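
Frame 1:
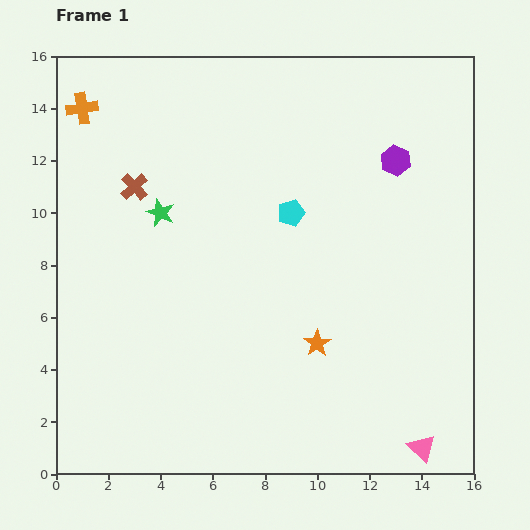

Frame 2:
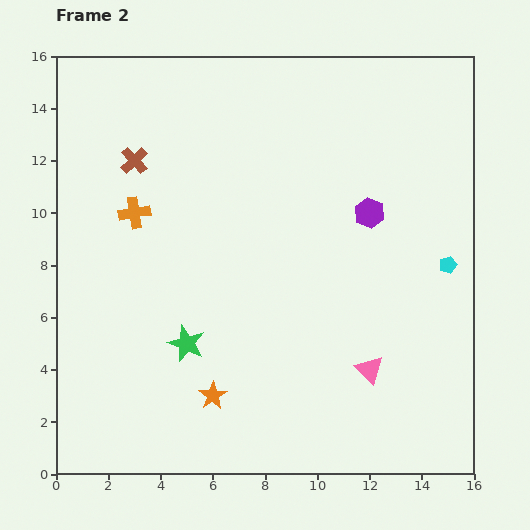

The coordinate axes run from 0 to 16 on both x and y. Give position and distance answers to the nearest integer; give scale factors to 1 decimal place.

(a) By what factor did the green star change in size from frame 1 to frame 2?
1.3×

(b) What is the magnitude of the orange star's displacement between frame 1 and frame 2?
4

The orange star moved from (10, 5) to (6, 3), a distance of √(4² + 2²) ≈ 4.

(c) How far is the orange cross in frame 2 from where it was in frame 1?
4

The orange cross moved from (1, 14) to (3, 10), a distance of √(2² + 4²) ≈ 4.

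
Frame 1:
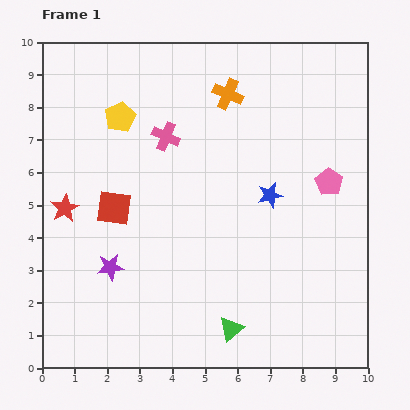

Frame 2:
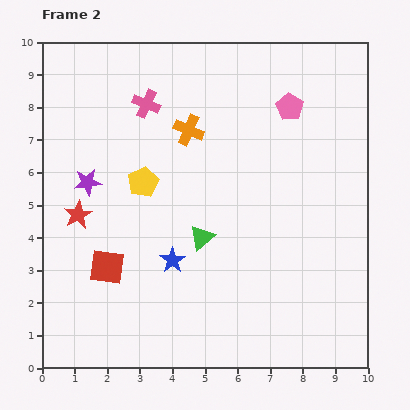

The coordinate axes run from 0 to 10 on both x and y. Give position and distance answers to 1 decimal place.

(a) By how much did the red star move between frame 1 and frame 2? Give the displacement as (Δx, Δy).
(0.4, -0.2)

The red star was at (0.7, 4.9) in frame 1 and (1.1, 4.7) in frame 2.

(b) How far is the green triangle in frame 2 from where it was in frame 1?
2.9

The green triangle moved from (5.8, 1.2) to (4.9, 4.0), a distance of √(0.9² + 2.8²) ≈ 2.9.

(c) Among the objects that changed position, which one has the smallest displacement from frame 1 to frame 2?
the red star

(moved 0.4)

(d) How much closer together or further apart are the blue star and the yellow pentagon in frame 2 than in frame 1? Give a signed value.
-2.6

Distance in frame 1: 5.2. Distance in frame 2: 2.6.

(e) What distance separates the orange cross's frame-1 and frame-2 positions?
1.6

The orange cross moved from (5.7, 8.4) to (4.5, 7.3), a distance of √(1.2² + 1.1²) ≈ 1.6.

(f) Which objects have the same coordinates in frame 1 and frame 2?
none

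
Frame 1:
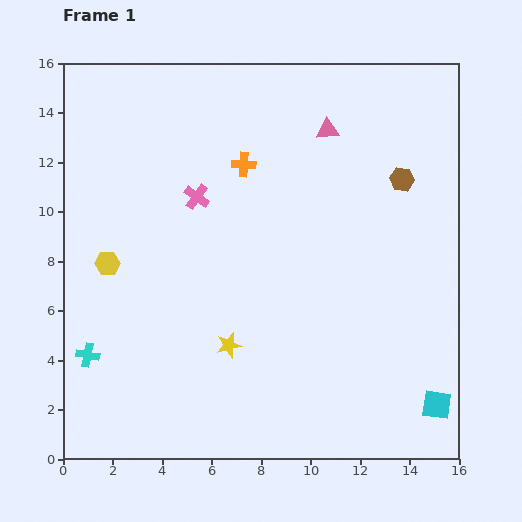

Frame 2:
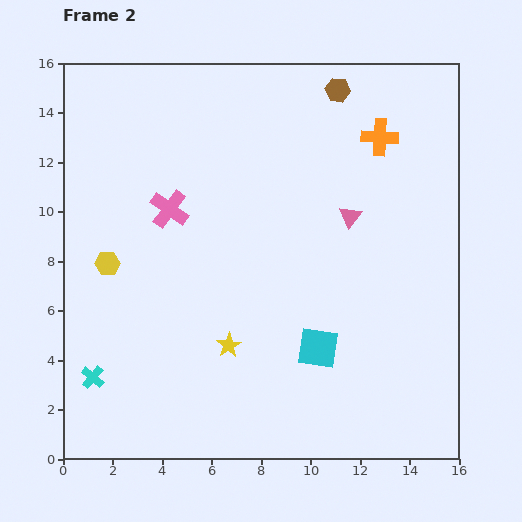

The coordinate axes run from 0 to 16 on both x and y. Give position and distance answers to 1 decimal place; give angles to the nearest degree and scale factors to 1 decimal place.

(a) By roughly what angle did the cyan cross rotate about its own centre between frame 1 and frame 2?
28° clockwise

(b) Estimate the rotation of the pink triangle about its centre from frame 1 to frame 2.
48° counter-clockwise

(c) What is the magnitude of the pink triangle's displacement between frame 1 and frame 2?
3.6

The pink triangle moved from (10.7, 13.3) to (11.6, 9.8), a distance of √(0.9² + 3.5²) ≈ 3.6.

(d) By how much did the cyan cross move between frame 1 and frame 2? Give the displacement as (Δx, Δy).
(0.2, -0.9)

The cyan cross was at (1.0, 4.2) in frame 1 and (1.2, 3.3) in frame 2.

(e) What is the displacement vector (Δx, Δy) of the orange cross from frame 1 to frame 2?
(5.5, 1.1)

The orange cross was at (7.3, 11.9) in frame 1 and (12.8, 13.0) in frame 2.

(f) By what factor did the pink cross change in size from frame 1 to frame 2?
1.5×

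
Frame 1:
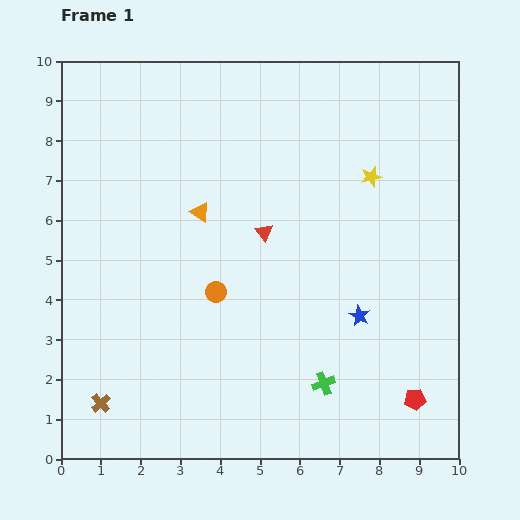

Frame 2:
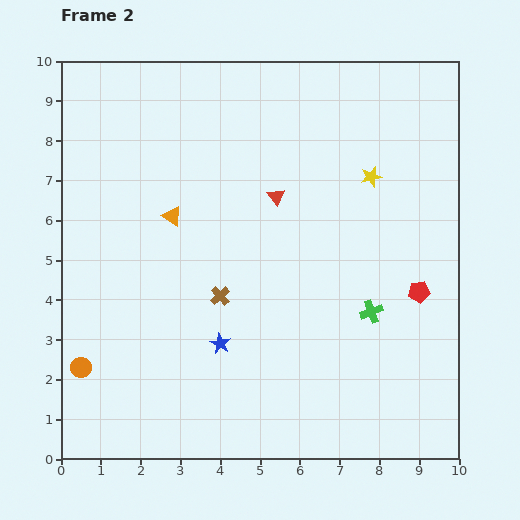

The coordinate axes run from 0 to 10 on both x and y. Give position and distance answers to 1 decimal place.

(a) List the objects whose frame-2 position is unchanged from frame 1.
the yellow star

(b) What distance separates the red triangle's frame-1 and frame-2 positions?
0.9

The red triangle moved from (5.1, 5.7) to (5.4, 6.6), a distance of √(0.3² + 0.9²) ≈ 0.9.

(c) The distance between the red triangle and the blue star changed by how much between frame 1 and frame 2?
+0.8

Distance in frame 1: 3.2. Distance in frame 2: 4.0.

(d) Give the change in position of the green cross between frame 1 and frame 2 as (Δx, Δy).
(1.2, 1.8)

The green cross was at (6.6, 1.9) in frame 1 and (7.8, 3.7) in frame 2.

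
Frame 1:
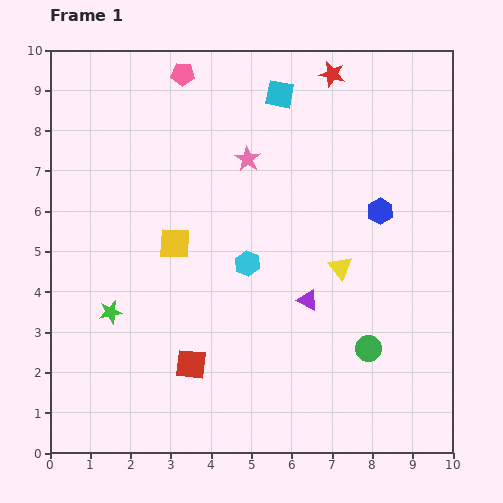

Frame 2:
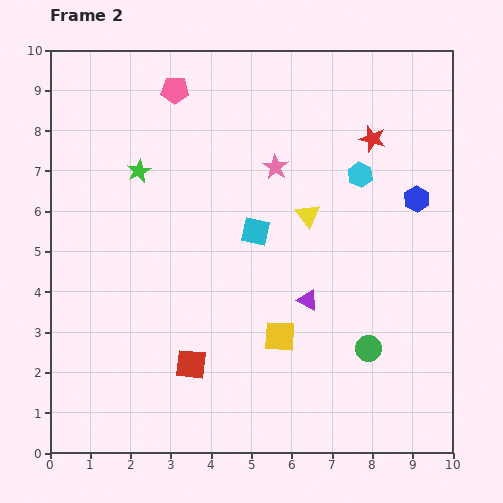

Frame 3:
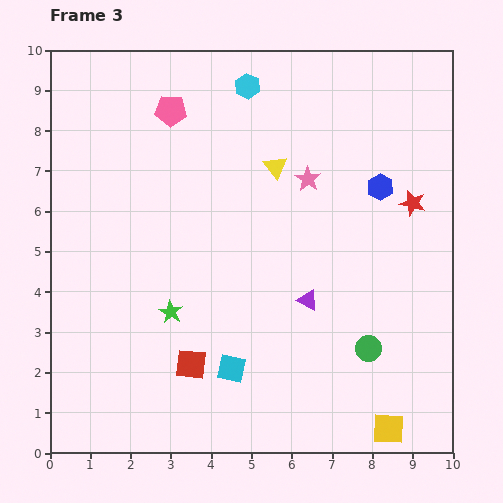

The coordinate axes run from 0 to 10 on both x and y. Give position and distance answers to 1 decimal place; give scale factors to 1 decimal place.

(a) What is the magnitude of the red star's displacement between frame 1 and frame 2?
1.9

The red star moved from (7.0, 9.4) to (8.0, 7.8), a distance of √(1.0² + 1.6²) ≈ 1.9.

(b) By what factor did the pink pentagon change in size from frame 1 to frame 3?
1.3×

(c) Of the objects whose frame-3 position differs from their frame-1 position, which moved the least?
the blue hexagon

(moved 0.6)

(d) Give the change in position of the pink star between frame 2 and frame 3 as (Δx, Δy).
(0.8, -0.3)

The pink star was at (5.6, 7.1) in frame 2 and (6.4, 6.8) in frame 3.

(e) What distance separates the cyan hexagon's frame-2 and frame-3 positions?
3.6

The cyan hexagon moved from (7.7, 6.9) to (4.9, 9.1), a distance of √(2.8² + 2.2²) ≈ 3.6.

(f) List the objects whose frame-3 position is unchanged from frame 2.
the red square, the green circle, the purple triangle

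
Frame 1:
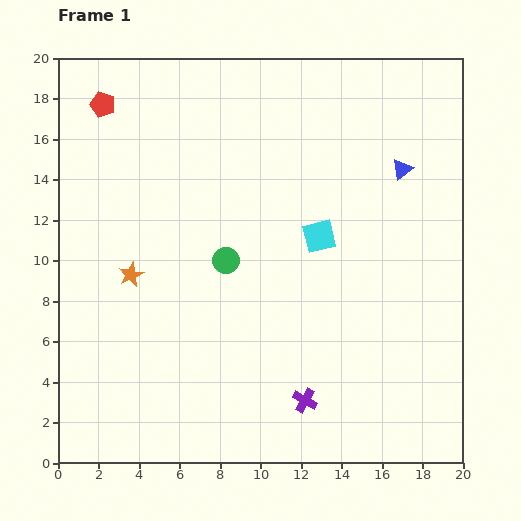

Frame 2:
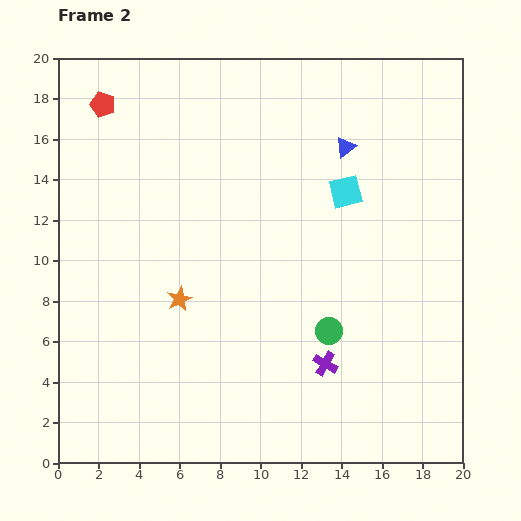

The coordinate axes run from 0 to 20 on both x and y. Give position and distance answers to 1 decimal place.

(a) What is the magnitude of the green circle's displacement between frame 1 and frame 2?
6.2

The green circle moved from (8.3, 10.0) to (13.4, 6.5), a distance of √(5.1² + 3.5²) ≈ 6.2.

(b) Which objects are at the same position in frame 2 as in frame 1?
the red pentagon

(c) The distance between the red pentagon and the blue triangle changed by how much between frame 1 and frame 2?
-2.9

Distance in frame 1: 15.1. Distance in frame 2: 12.2.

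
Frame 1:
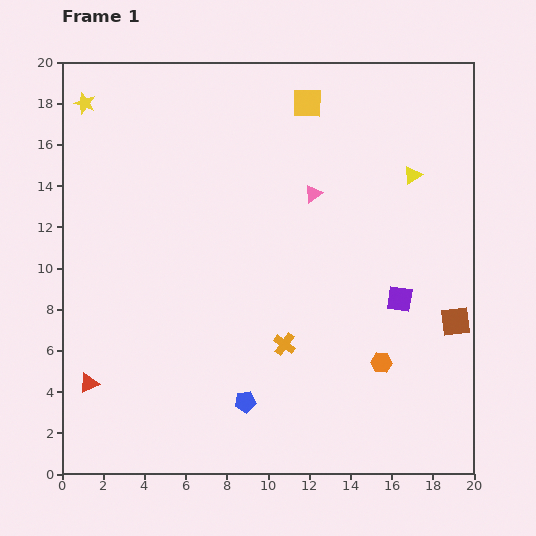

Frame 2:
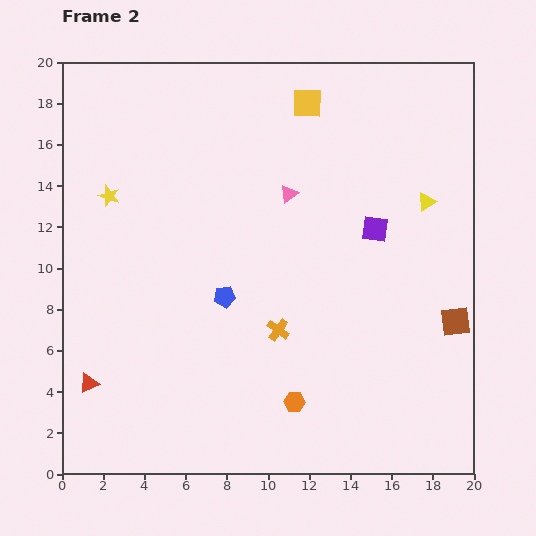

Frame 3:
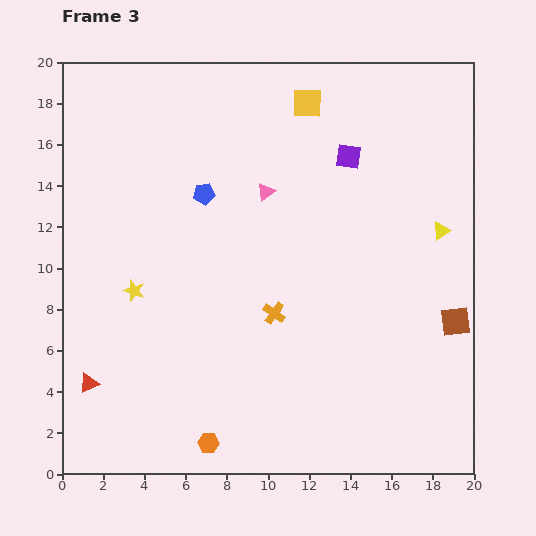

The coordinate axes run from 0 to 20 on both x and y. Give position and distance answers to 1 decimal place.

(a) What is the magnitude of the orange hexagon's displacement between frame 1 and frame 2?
4.6

The orange hexagon moved from (15.5, 5.4) to (11.3, 3.5), a distance of √(4.2² + 1.9²) ≈ 4.6.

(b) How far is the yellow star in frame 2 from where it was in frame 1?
4.7

The yellow star moved from (1.1, 18.0) to (2.3, 13.5), a distance of √(1.2² + 4.5²) ≈ 4.7.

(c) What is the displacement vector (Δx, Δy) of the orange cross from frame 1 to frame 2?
(-0.3, 0.7)

The orange cross was at (10.8, 6.3) in frame 1 and (10.5, 7.0) in frame 2.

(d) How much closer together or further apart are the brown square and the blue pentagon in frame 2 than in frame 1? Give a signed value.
+0.4

Distance in frame 1: 10.9. Distance in frame 2: 11.3.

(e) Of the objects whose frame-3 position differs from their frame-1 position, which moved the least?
the orange cross

(moved 1.6)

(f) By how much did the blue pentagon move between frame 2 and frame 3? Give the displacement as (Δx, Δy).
(-1.0, 5.0)

The blue pentagon was at (7.9, 8.6) in frame 2 and (6.9, 13.6) in frame 3.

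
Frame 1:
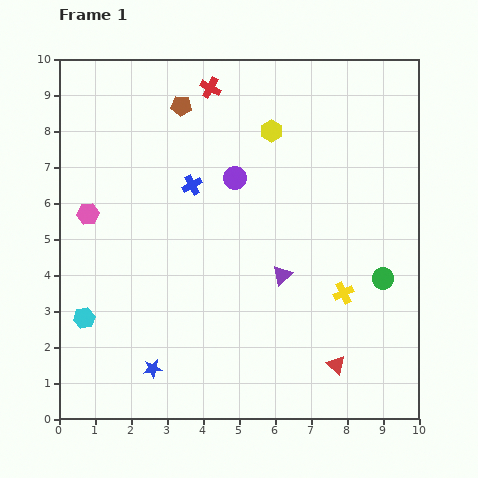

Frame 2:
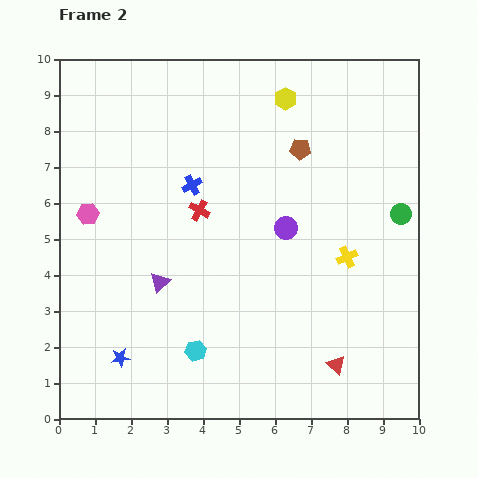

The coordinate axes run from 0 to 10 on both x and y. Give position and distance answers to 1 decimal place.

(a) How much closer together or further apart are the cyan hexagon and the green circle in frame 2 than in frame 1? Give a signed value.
-1.5

Distance in frame 1: 8.4. Distance in frame 2: 6.9.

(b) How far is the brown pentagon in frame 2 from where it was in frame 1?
3.5

The brown pentagon moved from (3.4, 8.7) to (6.7, 7.5), a distance of √(3.3² + 1.2²) ≈ 3.5.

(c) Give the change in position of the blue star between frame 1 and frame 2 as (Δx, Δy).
(-0.9, 0.3)

The blue star was at (2.6, 1.4) in frame 1 and (1.7, 1.7) in frame 2.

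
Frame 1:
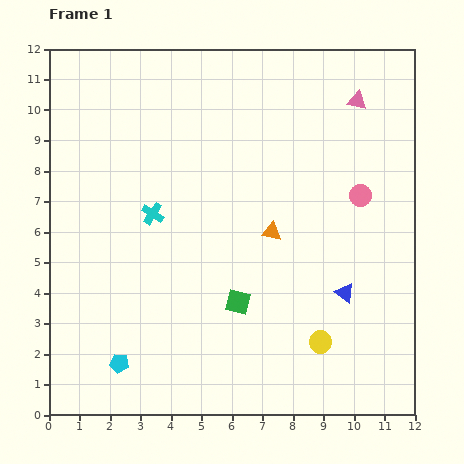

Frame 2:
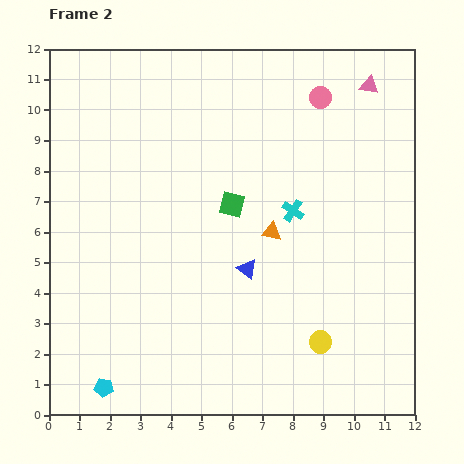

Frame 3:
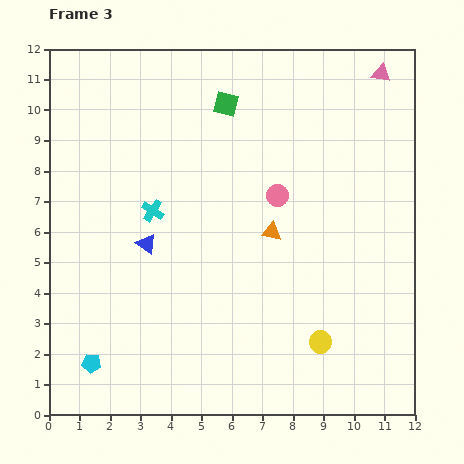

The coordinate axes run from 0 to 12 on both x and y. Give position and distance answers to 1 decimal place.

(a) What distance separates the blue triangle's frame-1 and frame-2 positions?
3.3

The blue triangle moved from (9.7, 4.0) to (6.5, 4.8), a distance of √(3.2² + 0.8²) ≈ 3.3.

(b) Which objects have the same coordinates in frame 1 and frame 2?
the yellow circle, the orange triangle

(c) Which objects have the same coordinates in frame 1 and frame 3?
the yellow circle, the orange triangle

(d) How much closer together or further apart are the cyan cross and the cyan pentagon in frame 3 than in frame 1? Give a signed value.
+0.4

Distance in frame 1: 5.0. Distance in frame 3: 5.4.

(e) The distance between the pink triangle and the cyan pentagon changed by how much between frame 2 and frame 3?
+0.2

Distance in frame 2: 13.2. Distance in frame 3: 13.4.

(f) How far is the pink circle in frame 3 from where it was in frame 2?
3.5

The pink circle moved from (8.9, 10.4) to (7.5, 7.2), a distance of √(1.4² + 3.2²) ≈ 3.5.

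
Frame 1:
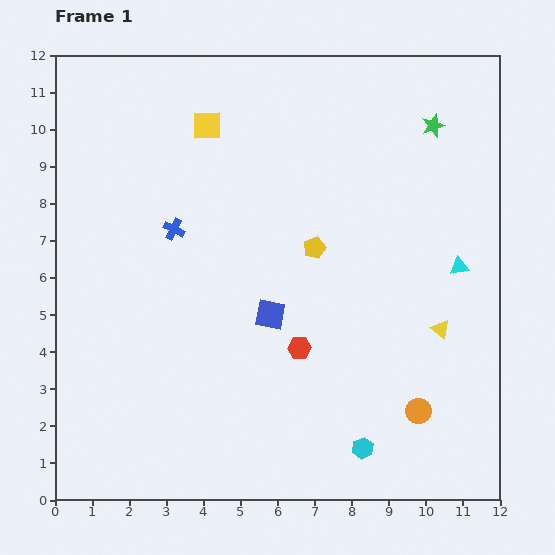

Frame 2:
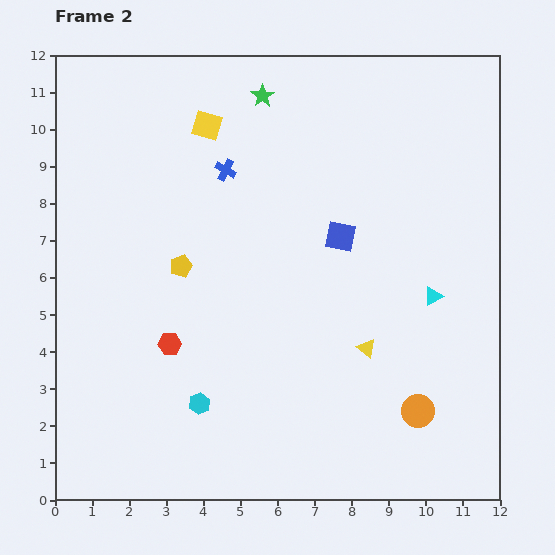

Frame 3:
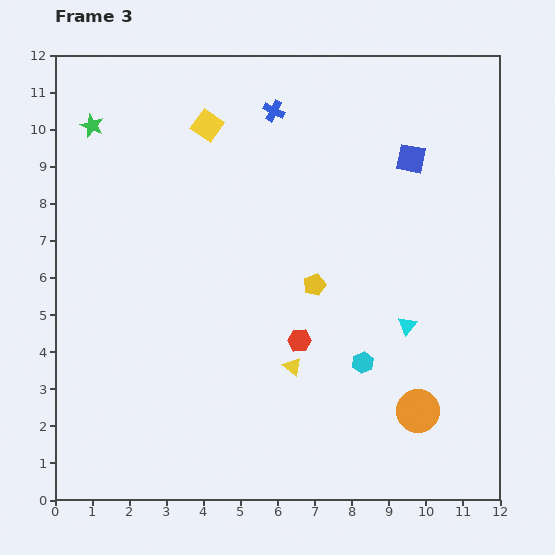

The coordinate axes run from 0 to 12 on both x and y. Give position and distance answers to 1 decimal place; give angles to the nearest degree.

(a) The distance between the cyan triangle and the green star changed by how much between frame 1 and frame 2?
+3.2

Distance in frame 1: 3.9. Distance in frame 2: 7.1.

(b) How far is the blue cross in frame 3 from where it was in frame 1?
4.2

The blue cross moved from (3.2, 7.3) to (5.9, 10.5), a distance of √(2.7² + 3.2²) ≈ 4.2.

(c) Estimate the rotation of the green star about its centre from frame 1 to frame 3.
30° counter-clockwise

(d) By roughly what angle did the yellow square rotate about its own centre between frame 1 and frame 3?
36° clockwise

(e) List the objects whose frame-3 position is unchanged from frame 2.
the orange circle, the yellow square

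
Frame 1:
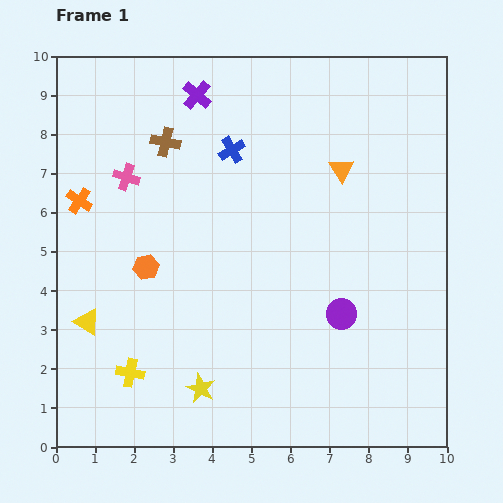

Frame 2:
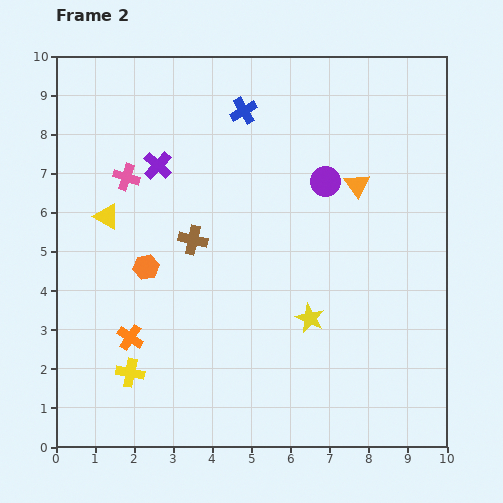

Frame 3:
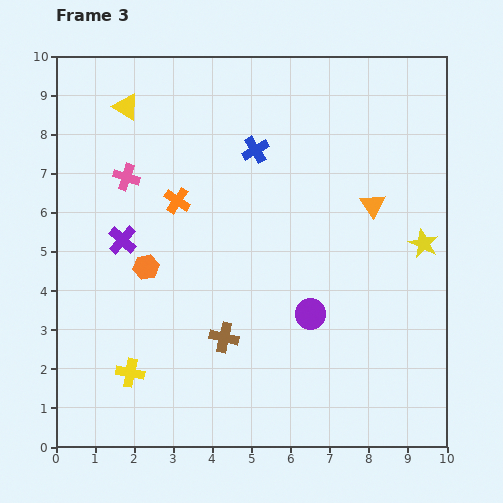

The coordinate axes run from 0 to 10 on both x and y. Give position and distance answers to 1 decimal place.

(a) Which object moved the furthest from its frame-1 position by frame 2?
the orange cross

(moved 3.7; next 3.4)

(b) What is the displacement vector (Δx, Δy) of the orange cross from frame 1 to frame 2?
(1.3, -3.5)

The orange cross was at (0.6, 6.3) in frame 1 and (1.9, 2.8) in frame 2.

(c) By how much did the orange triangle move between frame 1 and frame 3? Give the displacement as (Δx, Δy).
(0.8, -0.9)

The orange triangle was at (7.3, 7.1) in frame 1 and (8.1, 6.2) in frame 3.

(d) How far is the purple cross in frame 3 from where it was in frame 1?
4.2

The purple cross moved from (3.6, 9.0) to (1.7, 5.3), a distance of √(1.9² + 3.7²) ≈ 4.2.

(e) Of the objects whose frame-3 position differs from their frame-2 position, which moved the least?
the orange triangle

(moved 0.6)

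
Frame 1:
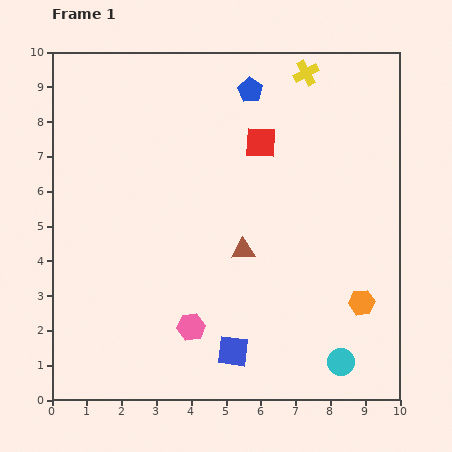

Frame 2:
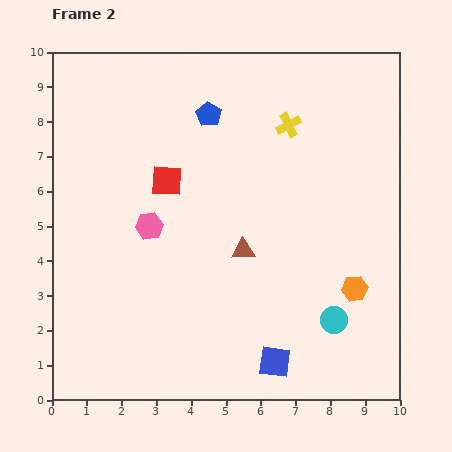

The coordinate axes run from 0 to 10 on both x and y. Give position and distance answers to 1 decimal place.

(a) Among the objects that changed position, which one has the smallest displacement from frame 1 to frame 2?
the orange hexagon

(moved 0.4)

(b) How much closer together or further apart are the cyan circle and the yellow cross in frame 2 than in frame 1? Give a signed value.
-2.7

Distance in frame 1: 8.4. Distance in frame 2: 5.7.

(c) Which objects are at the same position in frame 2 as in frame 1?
the brown triangle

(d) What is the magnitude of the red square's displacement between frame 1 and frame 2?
2.9

The red square moved from (6.0, 7.4) to (3.3, 6.3), a distance of √(2.7² + 1.1²) ≈ 2.9.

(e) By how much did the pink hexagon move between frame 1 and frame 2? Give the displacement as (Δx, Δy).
(-1.2, 2.9)

The pink hexagon was at (4.0, 2.1) in frame 1 and (2.8, 5.0) in frame 2.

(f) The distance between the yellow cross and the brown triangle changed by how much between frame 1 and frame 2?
-1.6

Distance in frame 1: 5.4. Distance in frame 2: 3.8.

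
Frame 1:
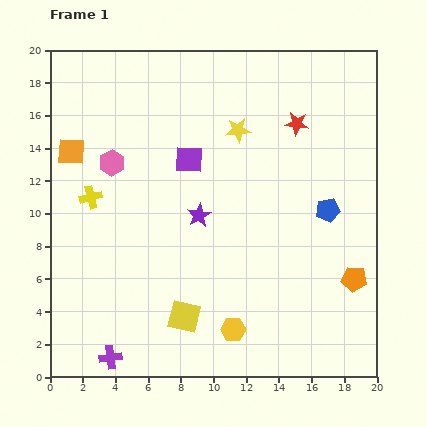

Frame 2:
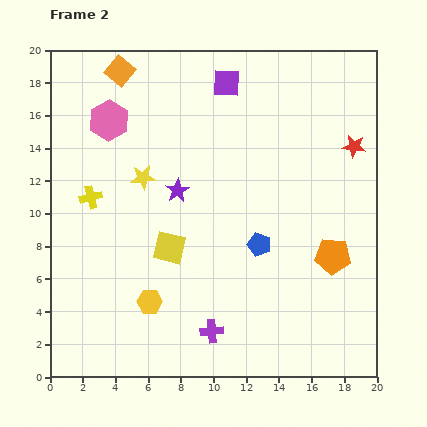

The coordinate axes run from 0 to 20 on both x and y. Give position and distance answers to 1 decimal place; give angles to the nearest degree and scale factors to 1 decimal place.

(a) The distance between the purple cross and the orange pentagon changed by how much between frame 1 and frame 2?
-7.0

Distance in frame 1: 15.7. Distance in frame 2: 8.7.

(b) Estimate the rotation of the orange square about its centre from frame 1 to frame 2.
37° clockwise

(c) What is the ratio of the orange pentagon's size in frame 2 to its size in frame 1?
1.4×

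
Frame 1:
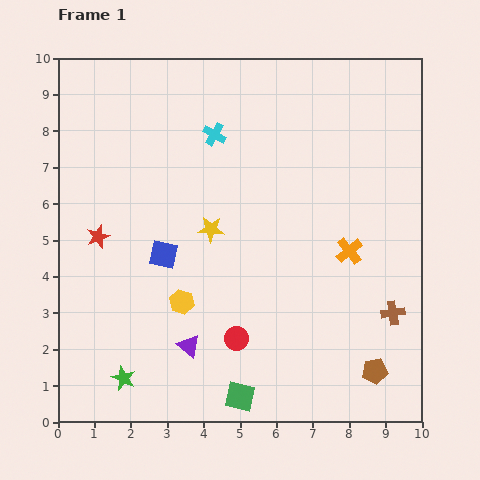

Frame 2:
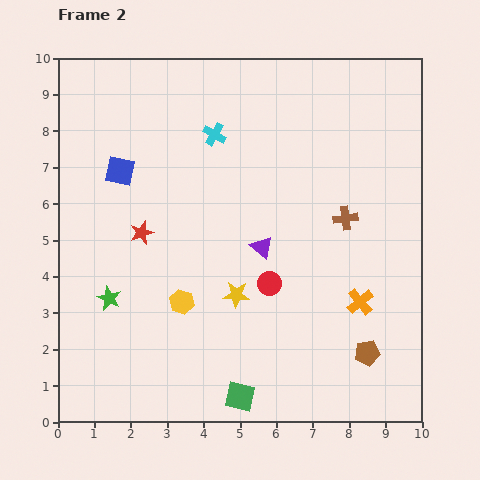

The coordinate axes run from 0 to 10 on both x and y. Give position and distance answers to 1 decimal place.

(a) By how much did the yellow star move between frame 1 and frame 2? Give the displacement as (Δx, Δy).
(0.7, -1.8)

The yellow star was at (4.2, 5.3) in frame 1 and (4.9, 3.5) in frame 2.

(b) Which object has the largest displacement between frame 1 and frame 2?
the purple triangle

(moved 3.4; next 2.9)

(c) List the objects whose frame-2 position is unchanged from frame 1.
the cyan cross, the green square, the yellow hexagon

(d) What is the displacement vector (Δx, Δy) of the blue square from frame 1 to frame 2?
(-1.2, 2.3)

The blue square was at (2.9, 4.6) in frame 1 and (1.7, 6.9) in frame 2.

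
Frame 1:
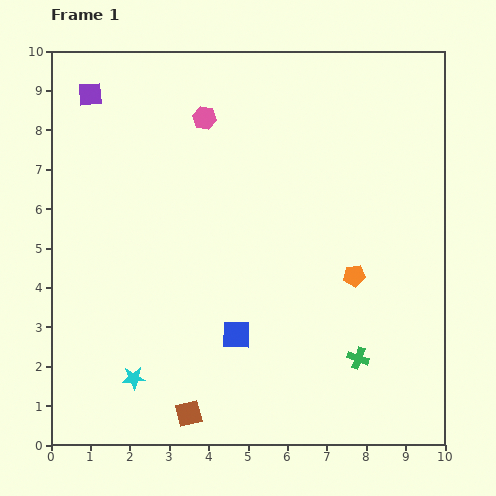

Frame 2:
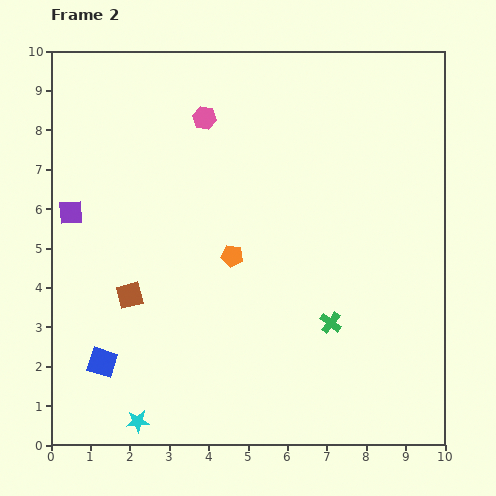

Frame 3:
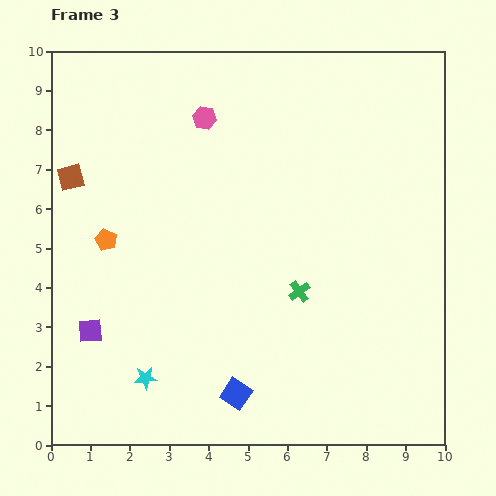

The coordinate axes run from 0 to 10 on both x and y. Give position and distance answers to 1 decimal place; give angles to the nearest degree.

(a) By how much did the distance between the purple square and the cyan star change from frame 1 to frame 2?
-1.7

Distance in frame 1: 7.3. Distance in frame 2: 5.6.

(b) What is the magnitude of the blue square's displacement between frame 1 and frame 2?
3.5

The blue square moved from (4.7, 2.8) to (1.3, 2.1), a distance of √(3.4² + 0.7²) ≈ 3.5.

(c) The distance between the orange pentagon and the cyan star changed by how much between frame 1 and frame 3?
-2.6

Distance in frame 1: 6.2. Distance in frame 3: 3.6.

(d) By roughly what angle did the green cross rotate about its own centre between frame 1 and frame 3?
36° clockwise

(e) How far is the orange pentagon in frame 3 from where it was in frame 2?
3.2

The orange pentagon moved from (4.6, 4.8) to (1.4, 5.2), a distance of √(3.2² + 0.4²) ≈ 3.2.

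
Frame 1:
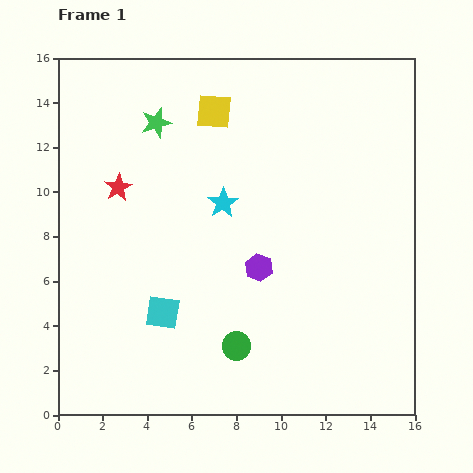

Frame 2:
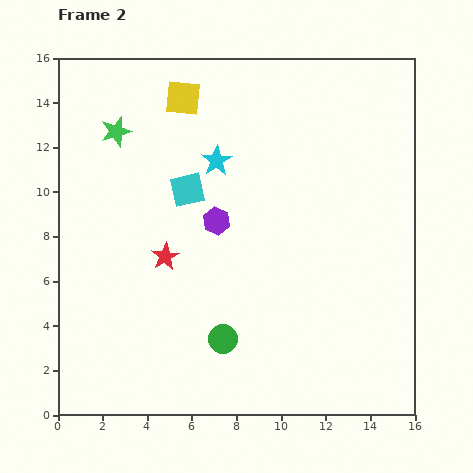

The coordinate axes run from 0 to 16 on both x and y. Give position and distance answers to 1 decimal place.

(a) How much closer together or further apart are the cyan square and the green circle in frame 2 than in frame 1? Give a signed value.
+3.3

Distance in frame 1: 3.6. Distance in frame 2: 6.9.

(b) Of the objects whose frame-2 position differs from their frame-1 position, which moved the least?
the green circle

(moved 0.7)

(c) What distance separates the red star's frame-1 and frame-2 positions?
3.7

The red star moved from (2.7, 10.2) to (4.8, 7.1), a distance of √(2.1² + 3.1²) ≈ 3.7.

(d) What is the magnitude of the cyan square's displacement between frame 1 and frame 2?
5.6

The cyan square moved from (4.7, 4.6) to (5.8, 10.1), a distance of √(1.1² + 5.5²) ≈ 5.6.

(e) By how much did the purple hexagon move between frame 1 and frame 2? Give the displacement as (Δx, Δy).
(-1.9, 2.1)

The purple hexagon was at (9.0, 6.6) in frame 1 and (7.1, 8.7) in frame 2.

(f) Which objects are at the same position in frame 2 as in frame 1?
none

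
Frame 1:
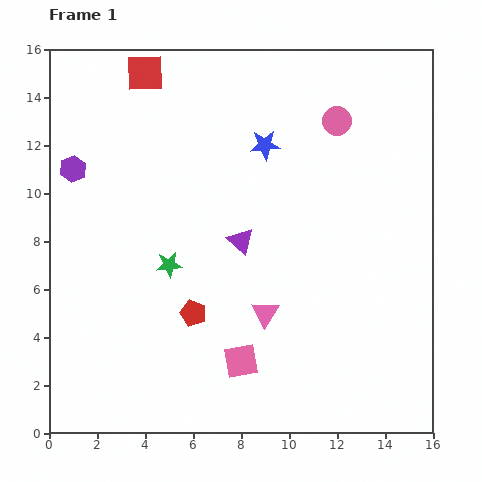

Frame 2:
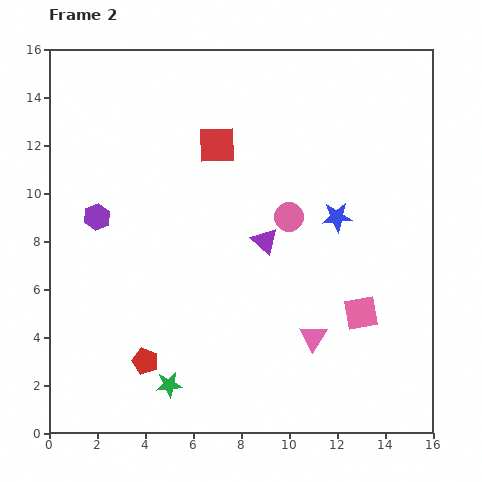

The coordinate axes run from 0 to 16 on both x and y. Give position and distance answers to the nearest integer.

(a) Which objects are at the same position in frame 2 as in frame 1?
none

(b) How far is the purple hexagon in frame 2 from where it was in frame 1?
2

The purple hexagon moved from (1, 11) to (2, 9), a distance of √(1² + 2²) ≈ 2.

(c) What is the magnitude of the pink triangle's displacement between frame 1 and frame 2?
2

The pink triangle moved from (9, 5) to (11, 4), a distance of √(2² + 1²) ≈ 2.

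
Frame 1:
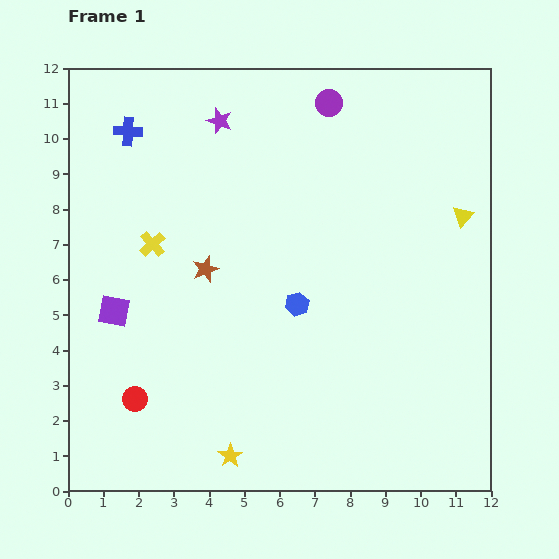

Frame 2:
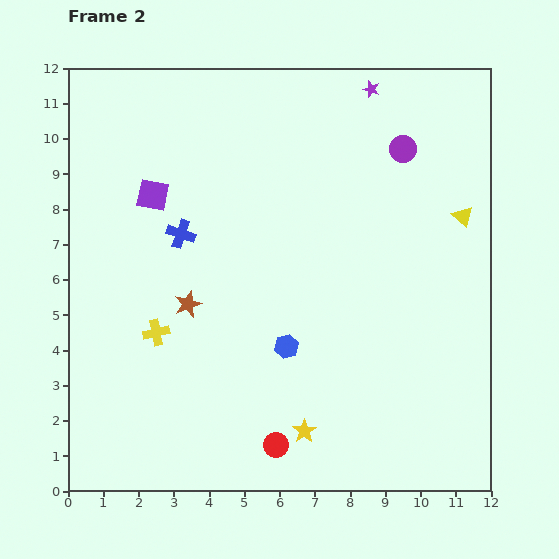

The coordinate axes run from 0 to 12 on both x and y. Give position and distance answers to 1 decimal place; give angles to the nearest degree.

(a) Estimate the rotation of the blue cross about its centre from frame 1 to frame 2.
16° clockwise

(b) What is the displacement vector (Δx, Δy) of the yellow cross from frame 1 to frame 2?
(0.1, -2.5)

The yellow cross was at (2.4, 7.0) in frame 1 and (2.5, 4.5) in frame 2.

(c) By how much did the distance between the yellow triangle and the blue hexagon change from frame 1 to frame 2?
+0.9

Distance in frame 1: 5.3. Distance in frame 2: 6.2.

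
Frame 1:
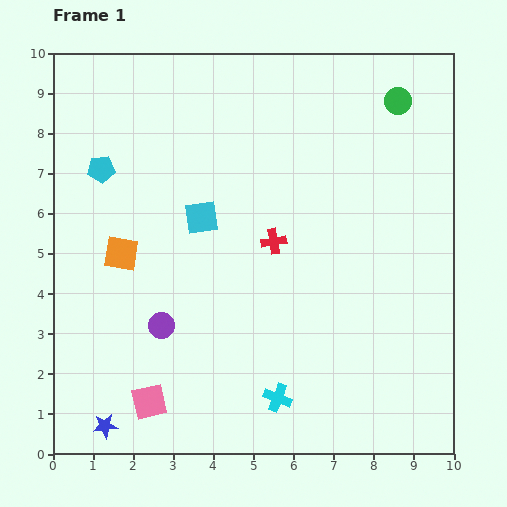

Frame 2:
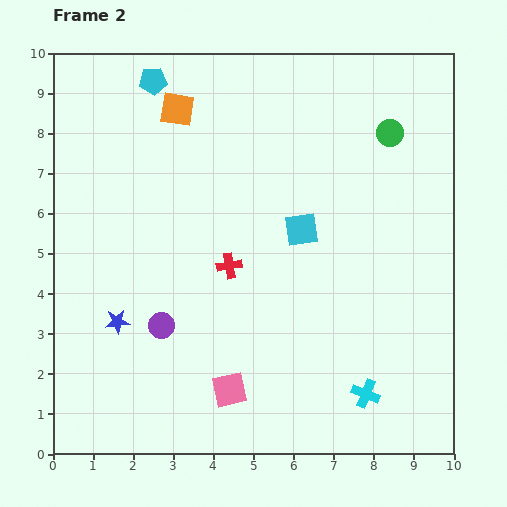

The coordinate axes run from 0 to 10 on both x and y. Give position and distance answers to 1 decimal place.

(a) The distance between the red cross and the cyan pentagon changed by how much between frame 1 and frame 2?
+0.3

Distance in frame 1: 4.7. Distance in frame 2: 5.0.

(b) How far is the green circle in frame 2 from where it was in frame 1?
0.8

The green circle moved from (8.6, 8.8) to (8.4, 8.0), a distance of √(0.2² + 0.8²) ≈ 0.8.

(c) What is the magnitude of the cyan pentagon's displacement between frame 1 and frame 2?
2.6

The cyan pentagon moved from (1.2, 7.1) to (2.5, 9.3), a distance of √(1.3² + 2.2²) ≈ 2.6.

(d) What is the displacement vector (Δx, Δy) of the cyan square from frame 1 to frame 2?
(2.5, -0.3)

The cyan square was at (3.7, 5.9) in frame 1 and (6.2, 5.6) in frame 2.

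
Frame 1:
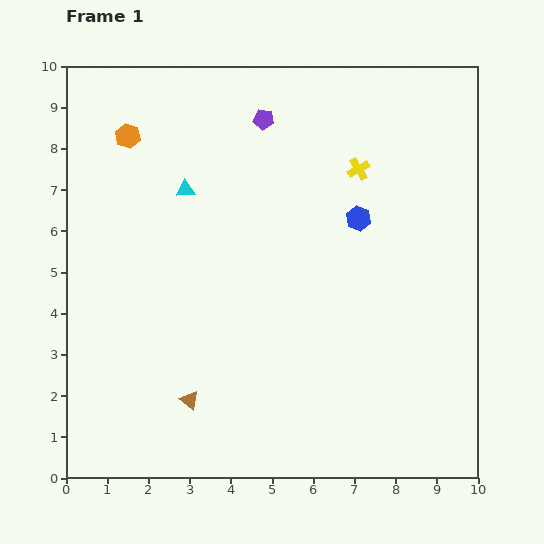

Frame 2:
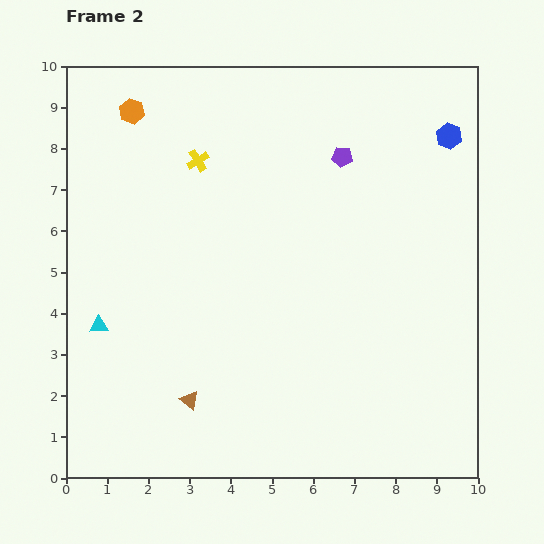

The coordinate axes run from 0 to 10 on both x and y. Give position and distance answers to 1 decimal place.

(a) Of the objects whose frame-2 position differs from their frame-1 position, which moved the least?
the orange hexagon

(moved 0.6)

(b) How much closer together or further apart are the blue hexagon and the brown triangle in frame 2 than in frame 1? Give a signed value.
+3.0

Distance in frame 1: 6.0. Distance in frame 2: 9.0.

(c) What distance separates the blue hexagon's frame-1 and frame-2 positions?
3.0

The blue hexagon moved from (7.1, 6.3) to (9.3, 8.3), a distance of √(2.2² + 2.0²) ≈ 3.0.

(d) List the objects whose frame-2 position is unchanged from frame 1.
the brown triangle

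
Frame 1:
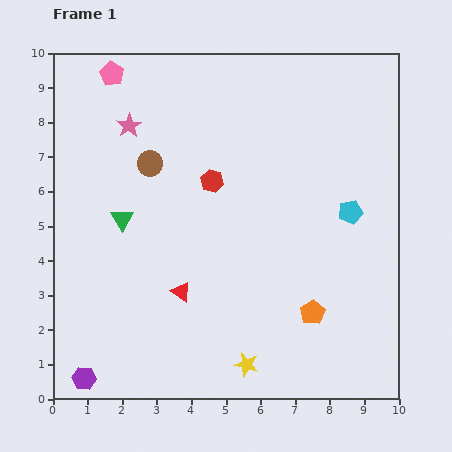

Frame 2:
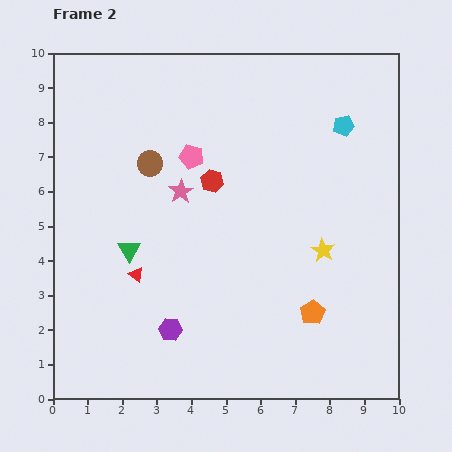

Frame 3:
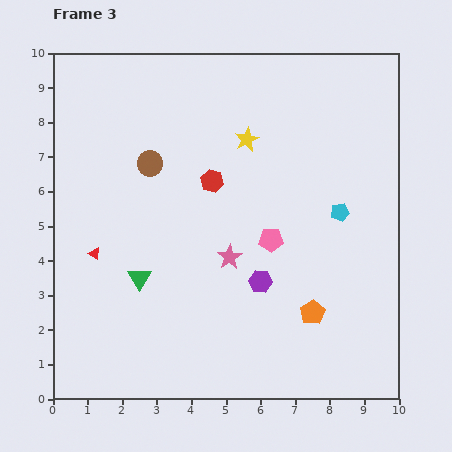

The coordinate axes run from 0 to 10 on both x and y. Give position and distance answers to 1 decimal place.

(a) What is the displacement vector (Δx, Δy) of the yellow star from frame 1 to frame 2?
(2.2, 3.3)

The yellow star was at (5.6, 1.0) in frame 1 and (7.8, 4.3) in frame 2.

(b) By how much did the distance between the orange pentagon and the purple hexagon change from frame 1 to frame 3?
-5.2

Distance in frame 1: 6.9. Distance in frame 3: 1.7.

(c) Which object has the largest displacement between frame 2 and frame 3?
the yellow star

(moved 3.9; next 3.3)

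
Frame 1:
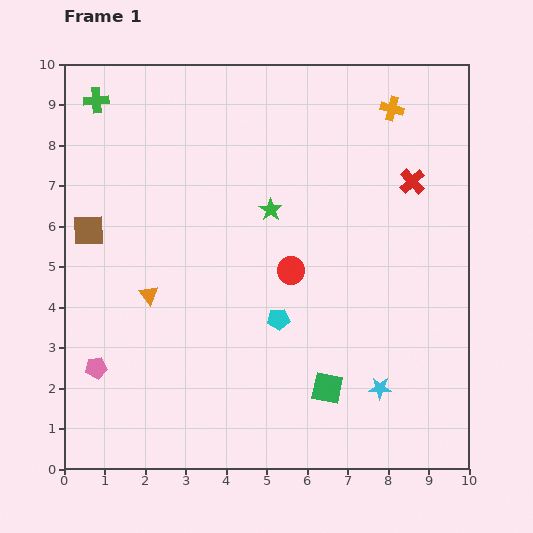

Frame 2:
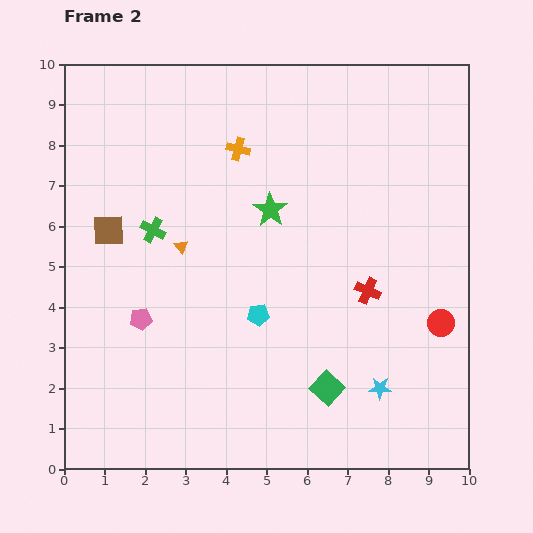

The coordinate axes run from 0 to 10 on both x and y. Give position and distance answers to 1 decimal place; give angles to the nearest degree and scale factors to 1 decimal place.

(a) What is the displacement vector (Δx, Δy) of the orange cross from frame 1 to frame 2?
(-3.8, -1.0)

The orange cross was at (8.1, 8.9) in frame 1 and (4.3, 7.9) in frame 2.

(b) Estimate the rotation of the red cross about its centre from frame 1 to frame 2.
24° counter-clockwise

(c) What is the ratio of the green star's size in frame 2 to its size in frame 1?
1.5×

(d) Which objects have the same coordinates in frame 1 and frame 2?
the green star, the cyan star, the green square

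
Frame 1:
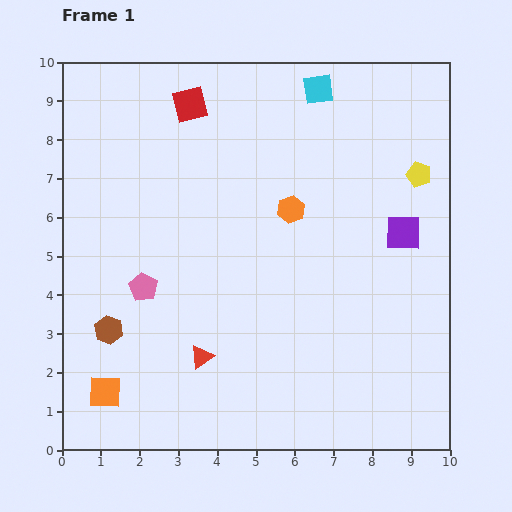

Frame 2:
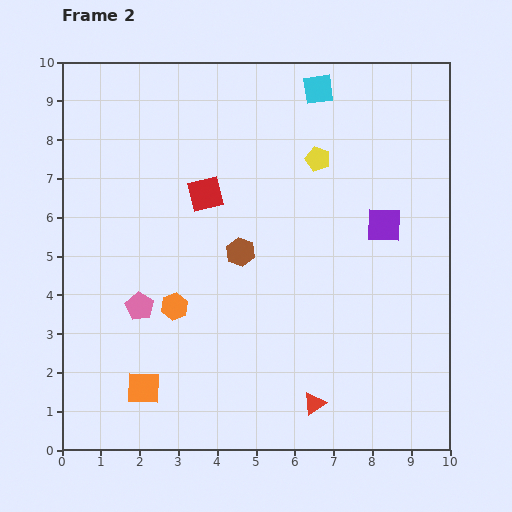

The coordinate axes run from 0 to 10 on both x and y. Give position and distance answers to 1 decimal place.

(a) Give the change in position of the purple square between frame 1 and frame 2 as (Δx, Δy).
(-0.5, 0.2)

The purple square was at (8.8, 5.6) in frame 1 and (8.3, 5.8) in frame 2.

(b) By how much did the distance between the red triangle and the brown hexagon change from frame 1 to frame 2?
+1.8

Distance in frame 1: 2.5. Distance in frame 2: 4.3.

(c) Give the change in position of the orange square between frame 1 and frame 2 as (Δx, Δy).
(1.0, 0.1)

The orange square was at (1.1, 1.5) in frame 1 and (2.1, 1.6) in frame 2.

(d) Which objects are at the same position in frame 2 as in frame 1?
the cyan square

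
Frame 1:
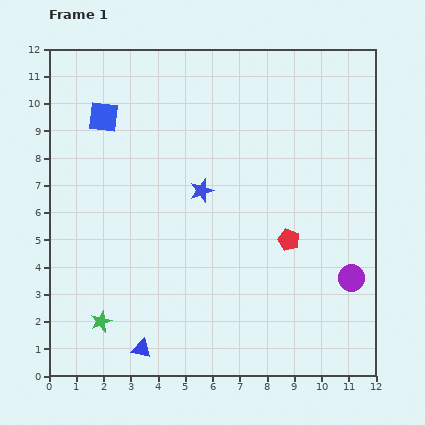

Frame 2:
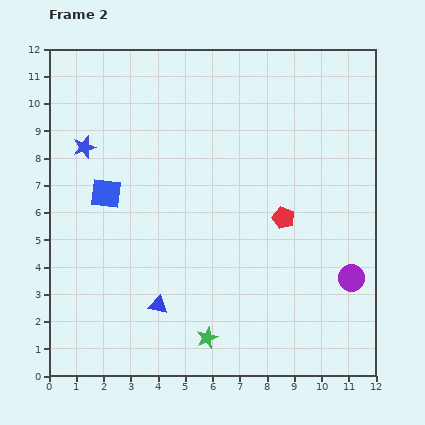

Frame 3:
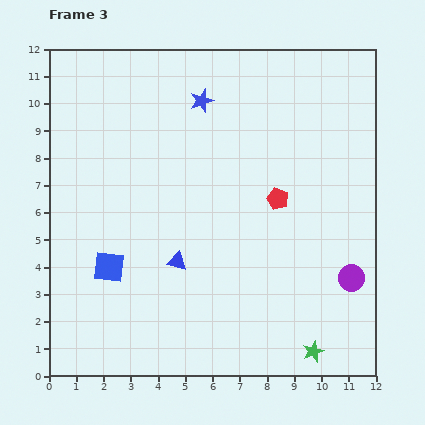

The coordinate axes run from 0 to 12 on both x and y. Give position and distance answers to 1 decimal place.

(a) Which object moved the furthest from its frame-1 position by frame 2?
the blue star

(moved 4.6; next 3.9)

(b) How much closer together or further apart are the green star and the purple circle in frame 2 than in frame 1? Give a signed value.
-3.6

Distance in frame 1: 9.3. Distance in frame 2: 5.7.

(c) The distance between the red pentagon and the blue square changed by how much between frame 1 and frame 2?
-1.6

Distance in frame 1: 8.2. Distance in frame 2: 6.6.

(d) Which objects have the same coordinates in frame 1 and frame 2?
the purple circle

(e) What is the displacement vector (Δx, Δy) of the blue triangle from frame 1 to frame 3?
(1.3, 3.2)

The blue triangle was at (3.4, 1.0) in frame 1 and (4.7, 4.2) in frame 3.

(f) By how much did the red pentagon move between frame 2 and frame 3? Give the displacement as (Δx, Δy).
(-0.2, 0.7)

The red pentagon was at (8.6, 5.8) in frame 2 and (8.4, 6.5) in frame 3.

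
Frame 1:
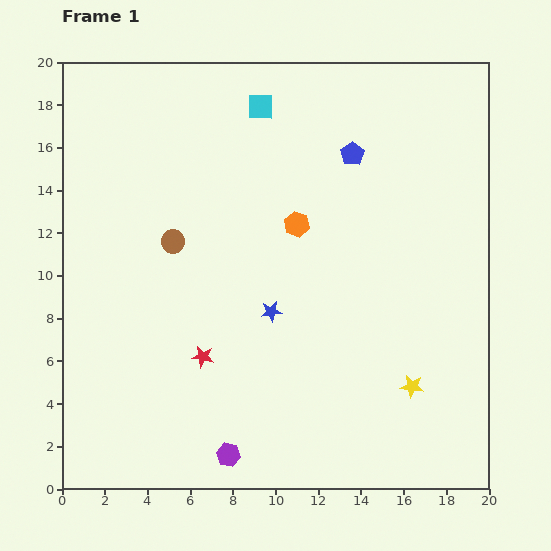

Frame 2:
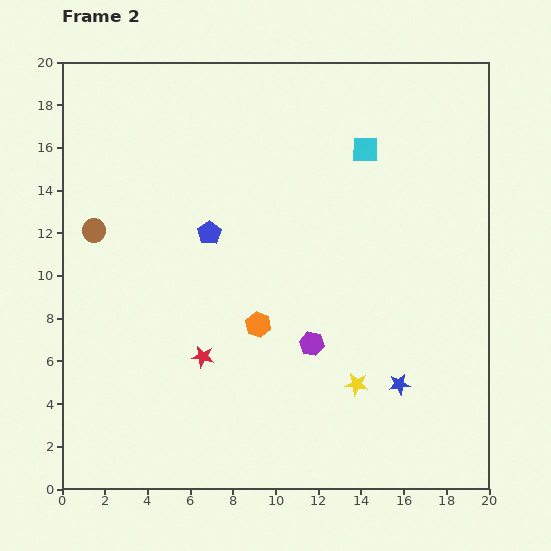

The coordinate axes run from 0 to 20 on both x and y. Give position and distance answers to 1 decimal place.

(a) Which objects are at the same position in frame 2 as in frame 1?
the red star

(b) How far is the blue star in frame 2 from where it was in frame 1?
6.9

The blue star moved from (9.8, 8.3) to (15.8, 4.9), a distance of √(6.0² + 3.4²) ≈ 6.9.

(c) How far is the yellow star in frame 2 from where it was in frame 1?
2.6

The yellow star moved from (16.4, 4.8) to (13.8, 4.9), a distance of √(2.6² + 0.1²) ≈ 2.6.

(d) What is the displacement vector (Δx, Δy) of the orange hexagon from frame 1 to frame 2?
(-1.8, -4.7)

The orange hexagon was at (11.0, 12.4) in frame 1 and (9.2, 7.7) in frame 2.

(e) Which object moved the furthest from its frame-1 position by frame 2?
the blue pentagon

(moved 7.7; next 6.9)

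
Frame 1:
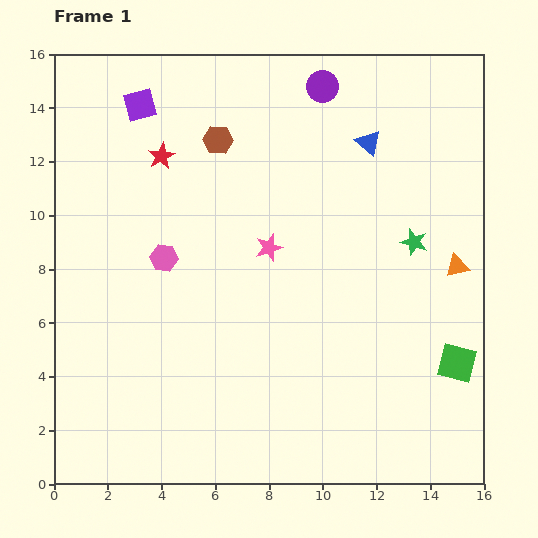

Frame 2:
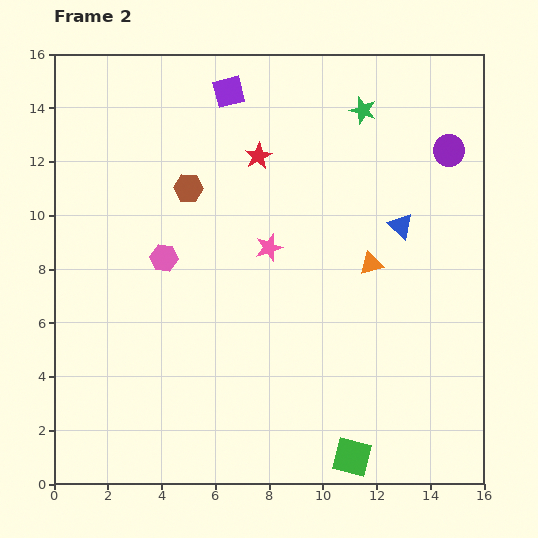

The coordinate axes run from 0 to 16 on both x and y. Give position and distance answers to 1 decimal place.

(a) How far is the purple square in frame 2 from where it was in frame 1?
3.3

The purple square moved from (3.2, 14.1) to (6.5, 14.6), a distance of √(3.3² + 0.5²) ≈ 3.3.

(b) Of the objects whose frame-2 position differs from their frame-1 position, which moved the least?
the brown hexagon

(moved 2.1)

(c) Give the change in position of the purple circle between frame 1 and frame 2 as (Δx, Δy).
(4.7, -2.4)

The purple circle was at (10.0, 14.8) in frame 1 and (14.7, 12.4) in frame 2.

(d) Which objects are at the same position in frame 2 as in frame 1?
the pink star, the pink hexagon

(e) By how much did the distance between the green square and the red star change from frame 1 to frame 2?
-1.7

Distance in frame 1: 13.4. Distance in frame 2: 11.7.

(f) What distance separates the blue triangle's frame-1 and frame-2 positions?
3.3

The blue triangle moved from (11.7, 12.7) to (12.9, 9.6), a distance of √(1.2² + 3.1²) ≈ 3.3.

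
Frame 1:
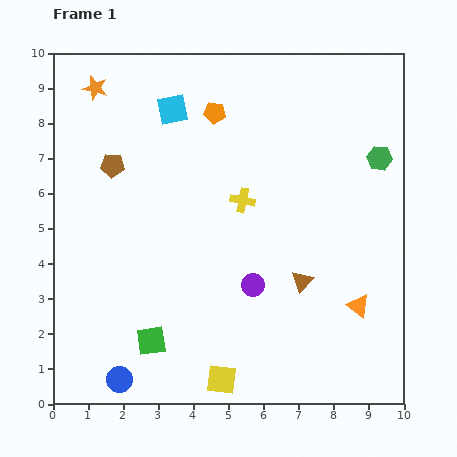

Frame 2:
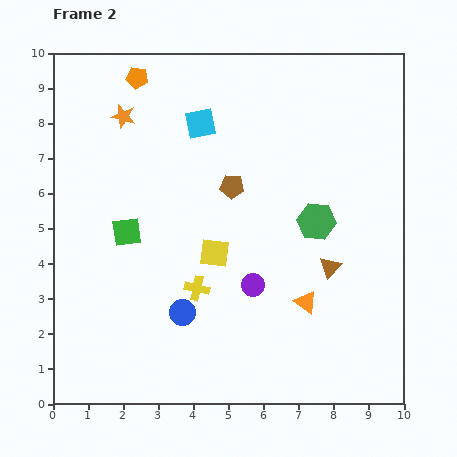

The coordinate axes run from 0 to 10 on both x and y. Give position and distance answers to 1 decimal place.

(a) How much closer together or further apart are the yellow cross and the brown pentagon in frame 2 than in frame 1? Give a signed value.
-0.7

Distance in frame 1: 3.8. Distance in frame 2: 3.1.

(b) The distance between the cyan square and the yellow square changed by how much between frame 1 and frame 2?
-4.1

Distance in frame 1: 7.8. Distance in frame 2: 3.7.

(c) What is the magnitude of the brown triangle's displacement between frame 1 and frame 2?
0.9

The brown triangle moved from (7.1, 3.5) to (7.9, 3.9), a distance of √(0.8² + 0.4²) ≈ 0.9.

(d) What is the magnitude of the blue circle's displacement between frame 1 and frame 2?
2.6

The blue circle moved from (1.9, 0.7) to (3.7, 2.6), a distance of √(1.8² + 1.9²) ≈ 2.6.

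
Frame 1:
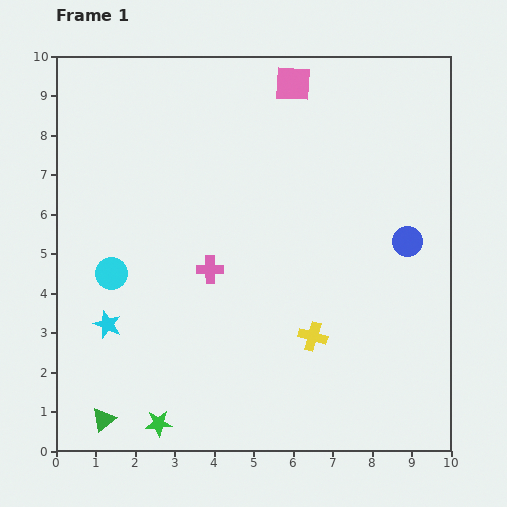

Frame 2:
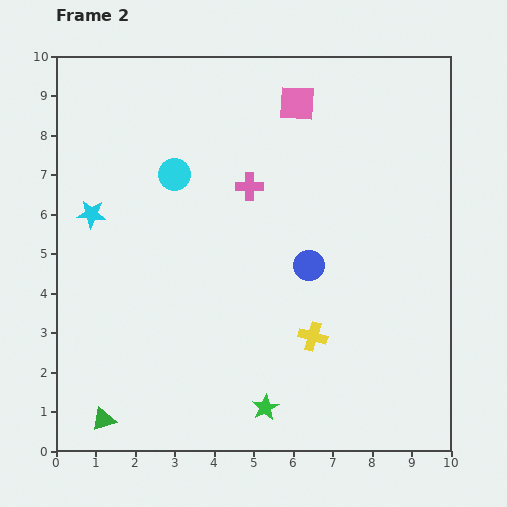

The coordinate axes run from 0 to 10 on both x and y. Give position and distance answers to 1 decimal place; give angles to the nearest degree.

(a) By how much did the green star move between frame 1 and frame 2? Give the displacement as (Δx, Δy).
(2.7, 0.4)

The green star was at (2.6, 0.7) in frame 1 and (5.3, 1.1) in frame 2.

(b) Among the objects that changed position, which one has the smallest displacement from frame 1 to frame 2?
the pink square

(moved 0.5)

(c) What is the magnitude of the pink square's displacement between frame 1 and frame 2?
0.5

The pink square moved from (6.0, 9.3) to (6.1, 8.8), a distance of √(0.1² + 0.5²) ≈ 0.5.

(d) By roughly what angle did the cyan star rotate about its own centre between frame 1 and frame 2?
17° counter-clockwise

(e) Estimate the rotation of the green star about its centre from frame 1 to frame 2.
26° counter-clockwise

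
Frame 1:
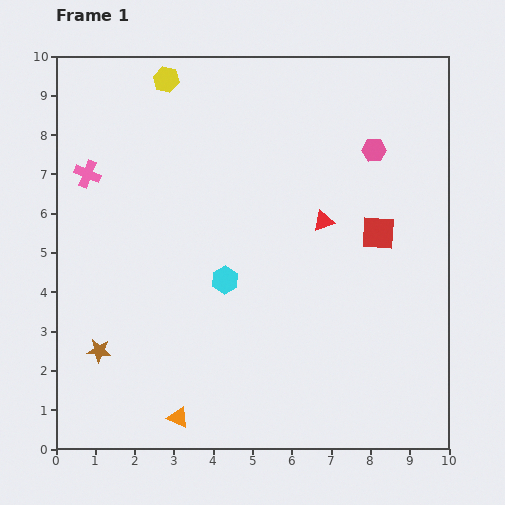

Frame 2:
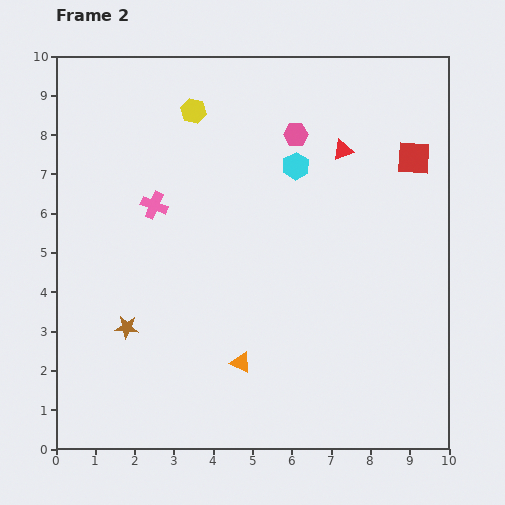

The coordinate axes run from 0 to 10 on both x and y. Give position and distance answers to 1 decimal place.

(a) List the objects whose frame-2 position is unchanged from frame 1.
none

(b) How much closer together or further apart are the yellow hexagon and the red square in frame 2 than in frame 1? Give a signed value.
-1.0

Distance in frame 1: 6.7. Distance in frame 2: 5.7.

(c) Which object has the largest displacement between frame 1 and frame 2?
the cyan hexagon

(moved 3.4; next 2.1)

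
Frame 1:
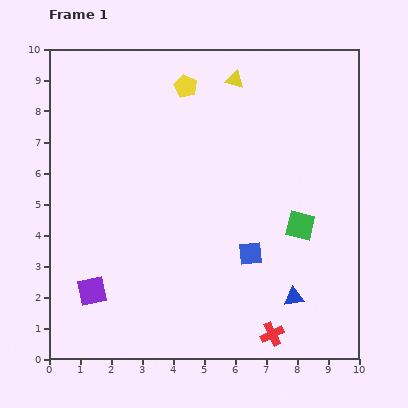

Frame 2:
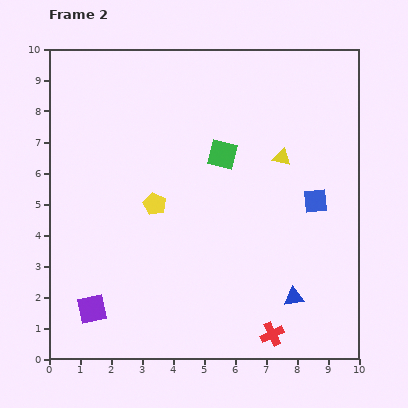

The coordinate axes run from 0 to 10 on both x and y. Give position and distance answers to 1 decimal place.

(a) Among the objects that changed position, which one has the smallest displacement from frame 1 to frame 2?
the purple square

(moved 0.6)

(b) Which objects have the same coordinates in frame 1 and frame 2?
the red cross, the blue triangle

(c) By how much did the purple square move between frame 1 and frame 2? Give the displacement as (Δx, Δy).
(0.0, -0.6)

The purple square was at (1.4, 2.2) in frame 1 and (1.4, 1.6) in frame 2.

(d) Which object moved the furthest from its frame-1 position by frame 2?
the yellow pentagon

(moved 3.9; next 3.4)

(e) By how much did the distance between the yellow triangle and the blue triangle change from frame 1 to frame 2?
-2.8

Distance in frame 1: 7.3. Distance in frame 2: 4.5.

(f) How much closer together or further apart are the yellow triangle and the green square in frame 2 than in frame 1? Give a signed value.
-3.2

Distance in frame 1: 5.1. Distance in frame 2: 1.9.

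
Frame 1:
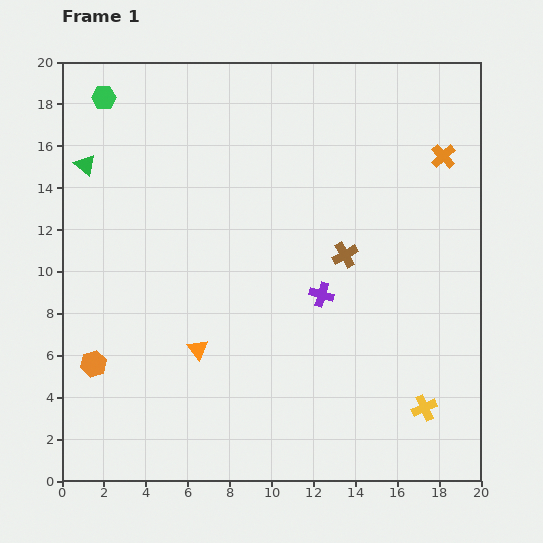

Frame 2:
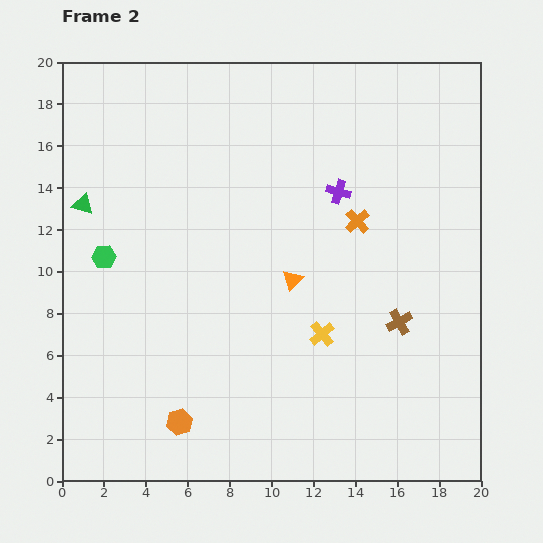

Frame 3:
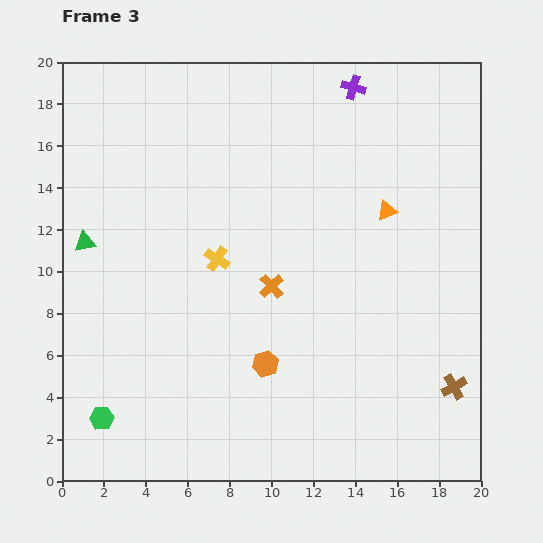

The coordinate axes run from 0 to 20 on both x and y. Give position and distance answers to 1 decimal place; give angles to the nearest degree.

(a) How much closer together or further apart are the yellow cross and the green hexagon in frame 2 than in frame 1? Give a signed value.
-10.3

Distance in frame 1: 21.3. Distance in frame 2: 11.0.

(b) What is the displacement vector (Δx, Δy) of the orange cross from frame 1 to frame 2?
(-4.1, -3.1)

The orange cross was at (18.2, 15.5) in frame 1 and (14.1, 12.4) in frame 2.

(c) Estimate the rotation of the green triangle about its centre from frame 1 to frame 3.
50° counter-clockwise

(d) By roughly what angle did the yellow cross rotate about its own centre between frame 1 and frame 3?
33° counter-clockwise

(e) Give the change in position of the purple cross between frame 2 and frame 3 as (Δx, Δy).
(0.7, 5.0)

The purple cross was at (13.2, 13.8) in frame 2 and (13.9, 18.8) in frame 3.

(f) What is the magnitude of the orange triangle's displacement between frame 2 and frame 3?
5.6

The orange triangle moved from (11.0, 9.6) to (15.5, 12.9), a distance of √(4.5² + 3.3²) ≈ 5.6.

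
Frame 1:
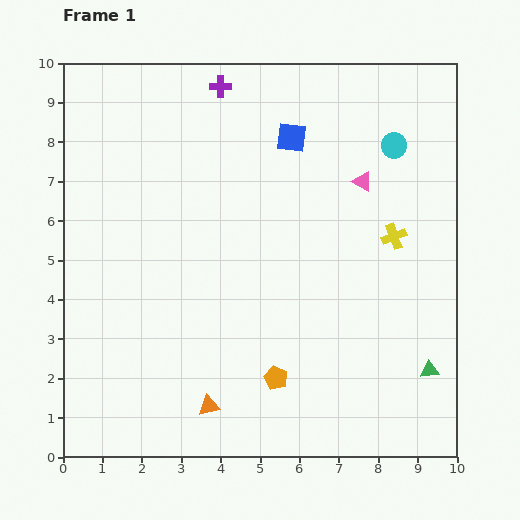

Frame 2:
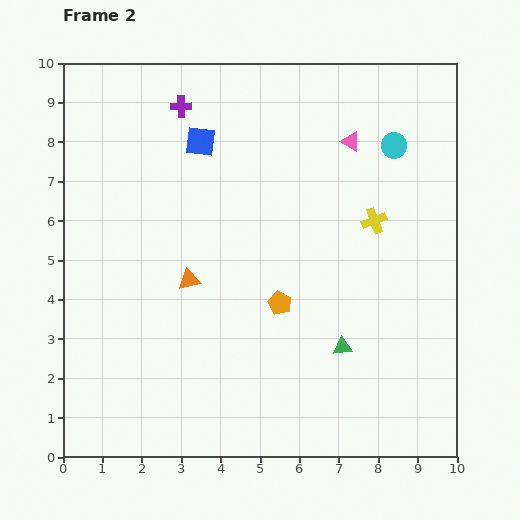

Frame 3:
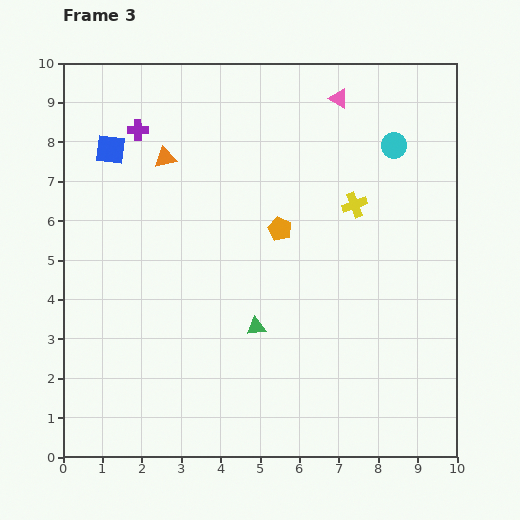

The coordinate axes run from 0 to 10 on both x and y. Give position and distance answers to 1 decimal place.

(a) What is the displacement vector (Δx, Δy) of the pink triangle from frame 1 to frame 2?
(-0.3, 1.0)

The pink triangle was at (7.6, 7.0) in frame 1 and (7.3, 8.0) in frame 2.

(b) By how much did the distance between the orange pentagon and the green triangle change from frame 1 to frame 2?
-2.0

Distance in frame 1: 3.9. Distance in frame 2: 1.9.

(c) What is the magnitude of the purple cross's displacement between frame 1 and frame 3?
2.4

The purple cross moved from (4.0, 9.4) to (1.9, 8.3), a distance of √(2.1² + 1.1²) ≈ 2.4.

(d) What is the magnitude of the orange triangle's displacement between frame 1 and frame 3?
6.4

The orange triangle moved from (3.7, 1.3) to (2.6, 7.6), a distance of √(1.1² + 6.3²) ≈ 6.4.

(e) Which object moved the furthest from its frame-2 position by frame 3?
the orange triangle

(moved 3.2; next 2.3)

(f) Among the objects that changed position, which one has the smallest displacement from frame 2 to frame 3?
the yellow cross

(moved 0.6)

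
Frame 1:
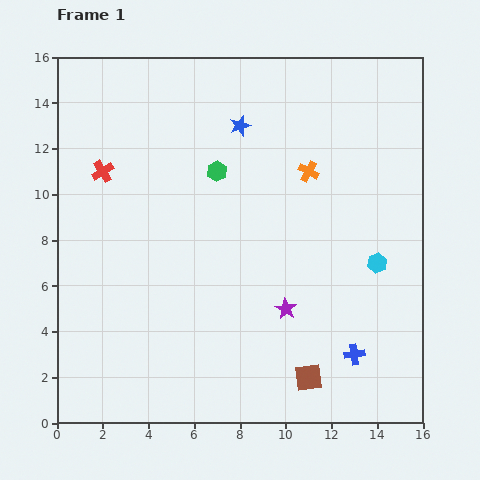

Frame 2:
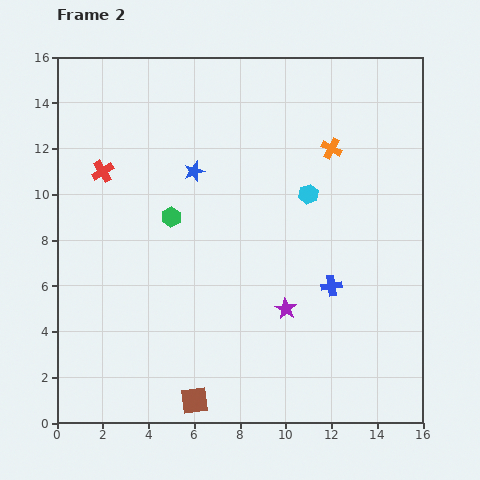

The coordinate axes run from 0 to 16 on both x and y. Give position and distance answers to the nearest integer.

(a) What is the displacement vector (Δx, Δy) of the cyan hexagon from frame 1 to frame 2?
(-3, 3)

The cyan hexagon was at (14, 7) in frame 1 and (11, 10) in frame 2.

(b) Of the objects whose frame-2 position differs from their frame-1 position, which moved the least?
the orange cross

(moved 1)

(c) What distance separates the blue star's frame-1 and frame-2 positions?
3

The blue star moved from (8, 13) to (6, 11), a distance of √(2² + 2²) ≈ 3.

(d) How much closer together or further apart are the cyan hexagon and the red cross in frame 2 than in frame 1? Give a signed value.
-4

Distance in frame 1: 13. Distance in frame 2: 9.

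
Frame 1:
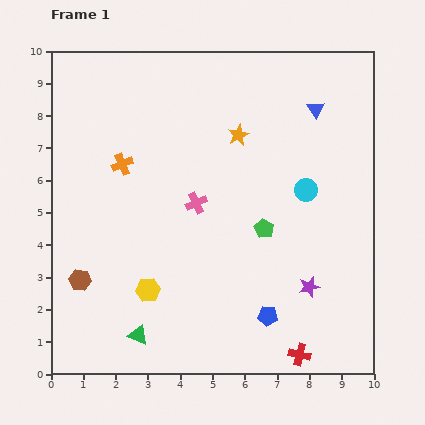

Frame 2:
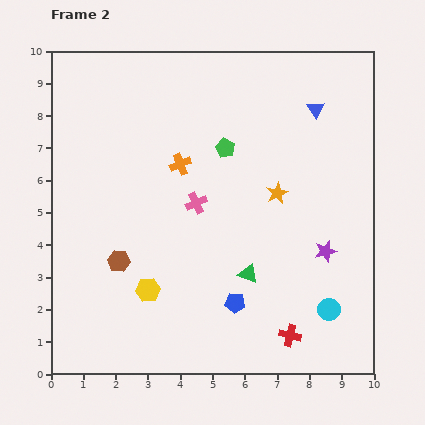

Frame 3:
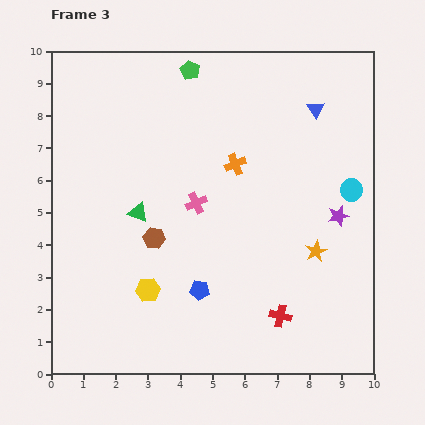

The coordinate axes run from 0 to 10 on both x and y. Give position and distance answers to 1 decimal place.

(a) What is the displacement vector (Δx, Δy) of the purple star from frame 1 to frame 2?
(0.5, 1.1)

The purple star was at (8.0, 2.7) in frame 1 and (8.5, 3.8) in frame 2.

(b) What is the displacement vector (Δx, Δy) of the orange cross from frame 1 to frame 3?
(3.5, 0.0)

The orange cross was at (2.2, 6.5) in frame 1 and (5.7, 6.5) in frame 3.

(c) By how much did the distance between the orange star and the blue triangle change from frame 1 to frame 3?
+1.9

Distance in frame 1: 2.5. Distance in frame 3: 4.4.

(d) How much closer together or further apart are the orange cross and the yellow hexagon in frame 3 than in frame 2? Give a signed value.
+0.7

Distance in frame 2: 4.0. Distance in frame 3: 4.7.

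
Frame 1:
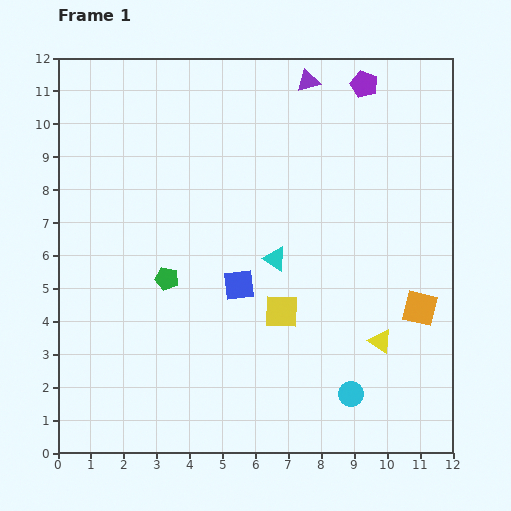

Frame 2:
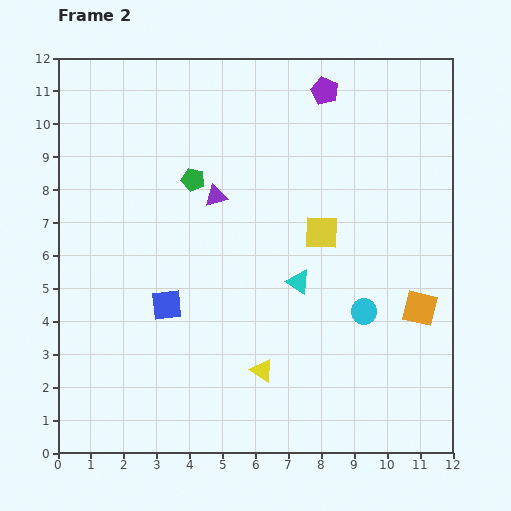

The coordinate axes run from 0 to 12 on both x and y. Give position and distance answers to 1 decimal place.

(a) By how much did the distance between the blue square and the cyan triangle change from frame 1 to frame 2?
+2.7

Distance in frame 1: 1.4. Distance in frame 2: 4.1.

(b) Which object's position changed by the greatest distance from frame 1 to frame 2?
the purple triangle

(moved 4.5; next 3.7)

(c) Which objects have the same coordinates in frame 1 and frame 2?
the orange square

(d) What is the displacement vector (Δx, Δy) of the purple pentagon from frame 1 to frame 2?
(-1.2, -0.2)

The purple pentagon was at (9.3, 11.2) in frame 1 and (8.1, 11.0) in frame 2.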